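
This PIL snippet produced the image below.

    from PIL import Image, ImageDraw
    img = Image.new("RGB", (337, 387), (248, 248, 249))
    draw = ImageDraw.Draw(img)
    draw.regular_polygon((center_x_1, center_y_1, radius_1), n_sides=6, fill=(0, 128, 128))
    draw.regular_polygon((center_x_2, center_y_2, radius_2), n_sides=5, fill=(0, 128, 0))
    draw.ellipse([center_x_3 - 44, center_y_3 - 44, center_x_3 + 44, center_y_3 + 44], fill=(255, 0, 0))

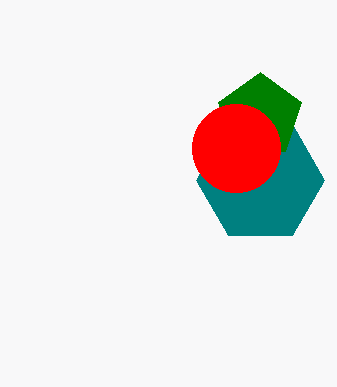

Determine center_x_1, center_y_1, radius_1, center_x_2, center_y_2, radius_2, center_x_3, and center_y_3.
center_x_1 = 260; center_y_1 = 180; radius_1 = 64; center_x_2 = 260; center_y_2 = 116; radius_2 = 44; center_x_3 = 236; center_y_3 = 148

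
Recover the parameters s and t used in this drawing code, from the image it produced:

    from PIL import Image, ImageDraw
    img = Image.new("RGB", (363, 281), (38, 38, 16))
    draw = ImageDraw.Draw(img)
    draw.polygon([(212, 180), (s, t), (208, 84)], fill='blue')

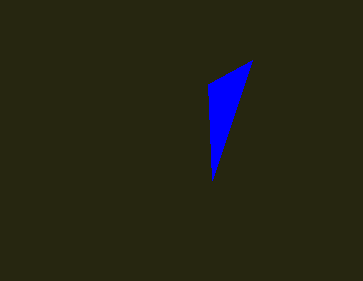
s = 252, t = 60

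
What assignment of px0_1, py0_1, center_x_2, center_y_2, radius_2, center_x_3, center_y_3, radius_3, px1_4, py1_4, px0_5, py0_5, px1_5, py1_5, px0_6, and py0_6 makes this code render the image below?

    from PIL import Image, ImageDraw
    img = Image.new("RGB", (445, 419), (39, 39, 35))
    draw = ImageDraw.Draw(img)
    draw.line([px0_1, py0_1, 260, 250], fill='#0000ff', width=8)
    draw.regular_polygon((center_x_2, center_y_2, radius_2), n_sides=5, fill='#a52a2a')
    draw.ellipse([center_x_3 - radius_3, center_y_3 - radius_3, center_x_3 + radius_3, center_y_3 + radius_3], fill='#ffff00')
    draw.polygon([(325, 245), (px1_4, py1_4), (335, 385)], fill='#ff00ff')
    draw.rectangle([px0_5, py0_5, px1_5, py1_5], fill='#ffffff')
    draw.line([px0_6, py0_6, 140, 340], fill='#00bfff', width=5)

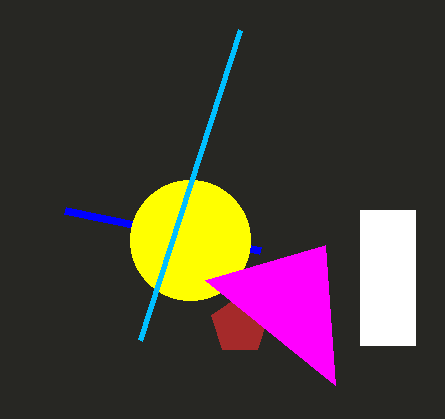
px0_1 = 65, py0_1 = 210, center_x_2 = 240, center_y_2 = 325, radius_2 = 30, center_x_3 = 190, center_y_3 = 240, radius_3 = 60, px1_4 = 205, py1_4 = 280, px0_5 = 360, py0_5 = 210, px1_5 = 415, py1_5 = 345, px0_6 = 240, py0_6 = 30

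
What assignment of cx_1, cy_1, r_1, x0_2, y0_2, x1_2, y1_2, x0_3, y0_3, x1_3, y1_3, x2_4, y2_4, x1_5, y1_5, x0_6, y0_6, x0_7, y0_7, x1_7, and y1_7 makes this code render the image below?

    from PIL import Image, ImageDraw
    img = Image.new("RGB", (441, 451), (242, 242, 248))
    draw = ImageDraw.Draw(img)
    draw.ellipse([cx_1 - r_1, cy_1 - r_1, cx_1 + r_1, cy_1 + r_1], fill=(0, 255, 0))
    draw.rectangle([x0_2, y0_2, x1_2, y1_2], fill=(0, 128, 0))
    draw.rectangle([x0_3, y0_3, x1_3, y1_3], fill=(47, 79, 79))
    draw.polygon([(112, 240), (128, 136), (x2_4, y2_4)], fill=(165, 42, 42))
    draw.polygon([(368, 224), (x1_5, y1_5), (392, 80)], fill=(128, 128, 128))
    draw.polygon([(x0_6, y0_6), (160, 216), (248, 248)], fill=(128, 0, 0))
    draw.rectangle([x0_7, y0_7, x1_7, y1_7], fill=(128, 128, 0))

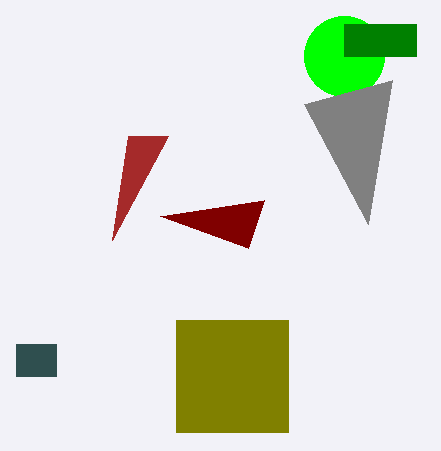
cx_1 = 344, cy_1 = 56, r_1 = 40, x0_2 = 344, y0_2 = 24, x1_2 = 416, y1_2 = 56, x0_3 = 16, y0_3 = 344, x1_3 = 56, y1_3 = 376, x2_4 = 168, y2_4 = 136, x1_5 = 304, y1_5 = 104, x0_6 = 264, y0_6 = 200, x0_7 = 176, y0_7 = 320, x1_7 = 288, y1_7 = 432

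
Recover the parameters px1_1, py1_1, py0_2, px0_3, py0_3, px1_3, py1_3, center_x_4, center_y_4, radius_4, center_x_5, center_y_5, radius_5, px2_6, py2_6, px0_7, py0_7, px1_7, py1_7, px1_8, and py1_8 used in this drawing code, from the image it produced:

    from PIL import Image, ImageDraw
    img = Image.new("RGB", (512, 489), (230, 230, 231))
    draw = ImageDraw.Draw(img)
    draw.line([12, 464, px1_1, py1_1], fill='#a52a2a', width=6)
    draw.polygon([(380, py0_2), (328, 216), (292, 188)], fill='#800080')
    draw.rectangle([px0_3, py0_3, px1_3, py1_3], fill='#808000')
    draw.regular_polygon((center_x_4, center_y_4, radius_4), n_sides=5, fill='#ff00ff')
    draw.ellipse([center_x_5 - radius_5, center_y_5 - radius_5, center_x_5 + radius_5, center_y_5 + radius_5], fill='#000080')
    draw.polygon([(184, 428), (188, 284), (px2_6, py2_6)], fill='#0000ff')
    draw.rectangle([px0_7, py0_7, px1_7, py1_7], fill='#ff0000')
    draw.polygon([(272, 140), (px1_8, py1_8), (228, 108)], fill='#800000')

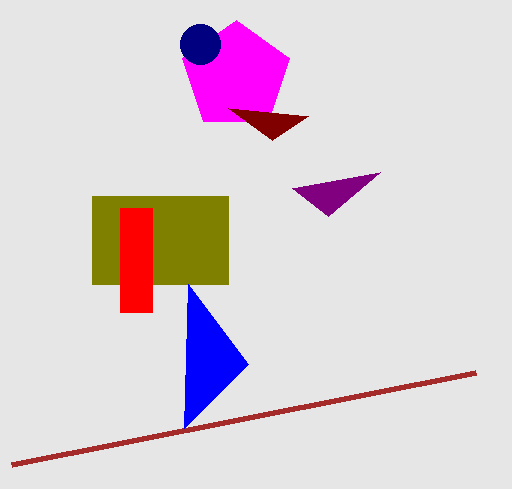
px1_1 = 476, py1_1 = 372, py0_2 = 172, px0_3 = 92, py0_3 = 196, px1_3 = 228, py1_3 = 284, center_x_4 = 236, center_y_4 = 76, radius_4 = 56, center_x_5 = 200, center_y_5 = 44, radius_5 = 20, px2_6 = 248, py2_6 = 364, px0_7 = 120, py0_7 = 208, px1_7 = 152, py1_7 = 312, px1_8 = 308, py1_8 = 116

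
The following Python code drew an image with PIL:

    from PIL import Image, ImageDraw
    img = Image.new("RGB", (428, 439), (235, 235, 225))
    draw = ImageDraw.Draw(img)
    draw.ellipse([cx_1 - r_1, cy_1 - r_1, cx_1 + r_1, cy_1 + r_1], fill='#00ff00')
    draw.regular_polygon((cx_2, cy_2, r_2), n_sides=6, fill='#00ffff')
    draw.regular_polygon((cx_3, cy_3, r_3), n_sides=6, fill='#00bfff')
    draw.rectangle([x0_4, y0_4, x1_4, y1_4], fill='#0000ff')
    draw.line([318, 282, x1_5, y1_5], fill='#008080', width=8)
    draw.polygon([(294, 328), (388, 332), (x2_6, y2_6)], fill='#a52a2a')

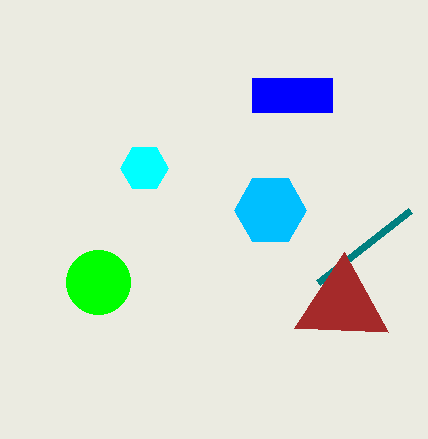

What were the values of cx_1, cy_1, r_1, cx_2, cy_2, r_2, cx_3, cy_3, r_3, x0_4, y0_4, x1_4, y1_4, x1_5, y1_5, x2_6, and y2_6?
cx_1 = 98, cy_1 = 282, r_1 = 32, cx_2 = 144, cy_2 = 168, r_2 = 24, cx_3 = 270, cy_3 = 210, r_3 = 36, x0_4 = 252, y0_4 = 78, x1_4 = 332, y1_4 = 112, x1_5 = 410, y1_5 = 210, x2_6 = 344, y2_6 = 252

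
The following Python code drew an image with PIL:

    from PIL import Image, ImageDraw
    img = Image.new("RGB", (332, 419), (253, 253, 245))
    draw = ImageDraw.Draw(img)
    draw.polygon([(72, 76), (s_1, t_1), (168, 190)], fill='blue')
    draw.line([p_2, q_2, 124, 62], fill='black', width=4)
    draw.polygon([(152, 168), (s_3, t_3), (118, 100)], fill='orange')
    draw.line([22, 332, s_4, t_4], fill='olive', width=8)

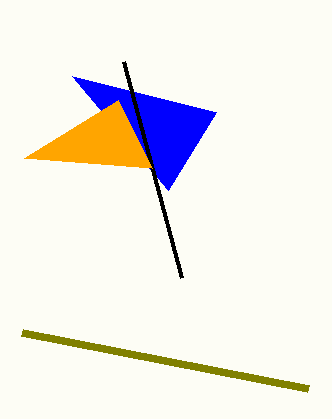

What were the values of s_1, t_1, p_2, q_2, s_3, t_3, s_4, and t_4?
s_1 = 216
t_1 = 112
p_2 = 182
q_2 = 278
s_3 = 24
t_3 = 158
s_4 = 308
t_4 = 388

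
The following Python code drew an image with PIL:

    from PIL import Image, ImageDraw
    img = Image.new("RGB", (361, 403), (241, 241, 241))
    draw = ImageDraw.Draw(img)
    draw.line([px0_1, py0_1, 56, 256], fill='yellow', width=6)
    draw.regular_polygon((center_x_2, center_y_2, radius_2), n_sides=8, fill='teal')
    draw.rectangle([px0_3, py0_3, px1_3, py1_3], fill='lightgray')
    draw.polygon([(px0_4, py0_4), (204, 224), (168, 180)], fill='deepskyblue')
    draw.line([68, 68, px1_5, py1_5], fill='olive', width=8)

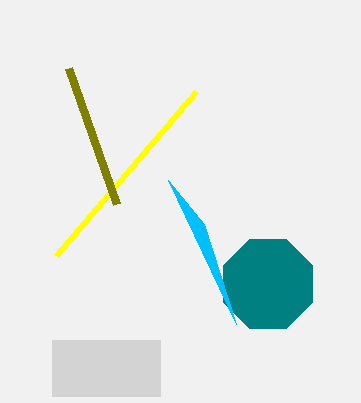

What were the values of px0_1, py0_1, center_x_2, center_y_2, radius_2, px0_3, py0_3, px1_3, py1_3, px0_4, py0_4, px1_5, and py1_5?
px0_1 = 196
py0_1 = 92
center_x_2 = 268
center_y_2 = 284
radius_2 = 48
px0_3 = 52
py0_3 = 340
px1_3 = 160
py1_3 = 396
px0_4 = 236
py0_4 = 324
px1_5 = 116
py1_5 = 204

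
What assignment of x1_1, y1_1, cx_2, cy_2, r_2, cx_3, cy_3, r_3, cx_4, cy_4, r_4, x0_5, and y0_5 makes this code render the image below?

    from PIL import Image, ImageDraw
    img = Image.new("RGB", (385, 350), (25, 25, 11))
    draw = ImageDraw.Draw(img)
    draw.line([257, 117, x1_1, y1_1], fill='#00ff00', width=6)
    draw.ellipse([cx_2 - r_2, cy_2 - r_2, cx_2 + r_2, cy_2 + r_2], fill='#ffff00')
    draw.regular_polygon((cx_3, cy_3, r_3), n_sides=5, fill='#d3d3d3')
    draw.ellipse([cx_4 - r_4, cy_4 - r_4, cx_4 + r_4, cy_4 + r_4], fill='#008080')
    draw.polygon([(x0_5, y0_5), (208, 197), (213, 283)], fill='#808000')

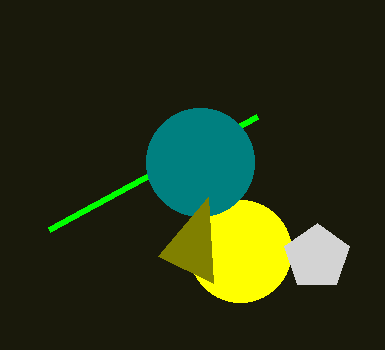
x1_1 = 49; y1_1 = 230; cx_2 = 240; cy_2 = 251; r_2 = 51; cx_3 = 317; cy_3 = 257; r_3 = 34; cx_4 = 200; cy_4 = 162; r_4 = 54; x0_5 = 158; y0_5 = 256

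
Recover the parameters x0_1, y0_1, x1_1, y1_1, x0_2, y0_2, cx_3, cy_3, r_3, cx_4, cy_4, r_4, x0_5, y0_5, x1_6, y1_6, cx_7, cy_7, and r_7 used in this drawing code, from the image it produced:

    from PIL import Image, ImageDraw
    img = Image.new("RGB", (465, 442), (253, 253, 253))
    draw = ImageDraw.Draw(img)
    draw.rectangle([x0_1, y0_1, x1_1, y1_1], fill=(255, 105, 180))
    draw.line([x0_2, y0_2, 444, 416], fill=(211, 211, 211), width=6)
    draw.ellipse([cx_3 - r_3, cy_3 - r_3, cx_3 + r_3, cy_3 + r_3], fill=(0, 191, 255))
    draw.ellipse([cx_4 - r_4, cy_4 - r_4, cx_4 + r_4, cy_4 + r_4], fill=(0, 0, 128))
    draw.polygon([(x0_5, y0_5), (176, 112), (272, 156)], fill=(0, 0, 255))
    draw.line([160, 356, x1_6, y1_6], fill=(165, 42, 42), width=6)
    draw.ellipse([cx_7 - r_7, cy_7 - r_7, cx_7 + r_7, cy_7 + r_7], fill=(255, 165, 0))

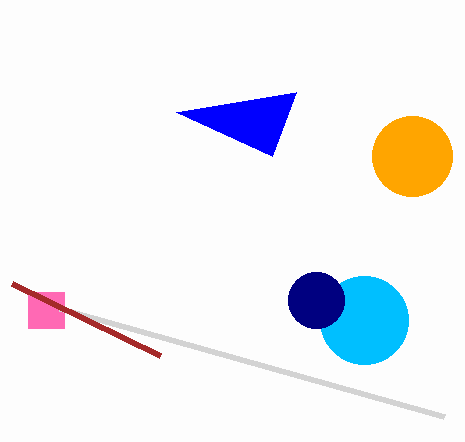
x0_1 = 28
y0_1 = 292
x1_1 = 64
y1_1 = 328
x0_2 = 60
y0_2 = 308
cx_3 = 364
cy_3 = 320
r_3 = 44
cx_4 = 316
cy_4 = 300
r_4 = 28
x0_5 = 296
y0_5 = 92
x1_6 = 12
y1_6 = 284
cx_7 = 412
cy_7 = 156
r_7 = 40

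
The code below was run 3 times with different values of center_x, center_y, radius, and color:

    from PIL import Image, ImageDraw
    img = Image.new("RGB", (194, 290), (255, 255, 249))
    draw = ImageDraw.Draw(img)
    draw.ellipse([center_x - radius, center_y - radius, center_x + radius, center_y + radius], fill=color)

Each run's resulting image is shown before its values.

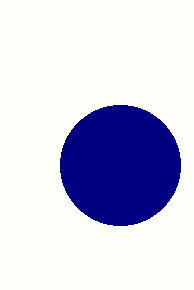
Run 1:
center_x = 120; center_y = 165; radius = 60; color = 'navy'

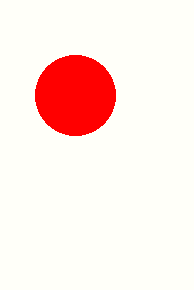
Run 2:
center_x = 75, center_y = 95, radius = 40, color = 'red'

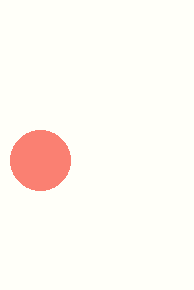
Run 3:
center_x = 40; center_y = 160; radius = 30; color = 'salmon'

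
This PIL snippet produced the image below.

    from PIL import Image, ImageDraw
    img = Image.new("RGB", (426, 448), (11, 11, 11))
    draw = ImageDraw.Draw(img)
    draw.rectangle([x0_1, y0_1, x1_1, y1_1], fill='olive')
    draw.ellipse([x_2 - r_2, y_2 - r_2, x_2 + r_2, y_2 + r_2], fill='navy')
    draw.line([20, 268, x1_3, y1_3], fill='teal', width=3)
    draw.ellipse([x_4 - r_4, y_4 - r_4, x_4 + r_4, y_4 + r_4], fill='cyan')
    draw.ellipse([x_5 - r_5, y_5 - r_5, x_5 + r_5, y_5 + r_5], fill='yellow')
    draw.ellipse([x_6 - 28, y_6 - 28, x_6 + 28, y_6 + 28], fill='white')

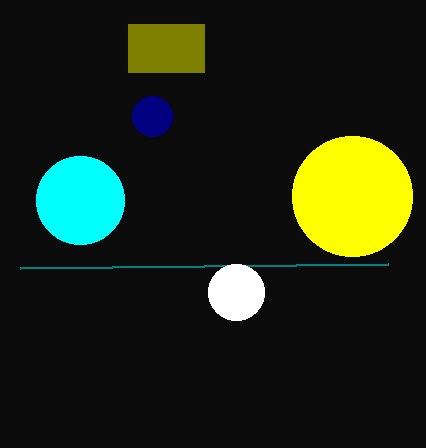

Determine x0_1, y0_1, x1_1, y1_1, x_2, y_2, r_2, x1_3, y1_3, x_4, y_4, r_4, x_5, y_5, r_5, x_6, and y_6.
x0_1 = 128
y0_1 = 24
x1_1 = 204
y1_1 = 72
x_2 = 152
y_2 = 116
r_2 = 20
x1_3 = 388
y1_3 = 264
x_4 = 80
y_4 = 200
r_4 = 44
x_5 = 352
y_5 = 196
r_5 = 60
x_6 = 236
y_6 = 292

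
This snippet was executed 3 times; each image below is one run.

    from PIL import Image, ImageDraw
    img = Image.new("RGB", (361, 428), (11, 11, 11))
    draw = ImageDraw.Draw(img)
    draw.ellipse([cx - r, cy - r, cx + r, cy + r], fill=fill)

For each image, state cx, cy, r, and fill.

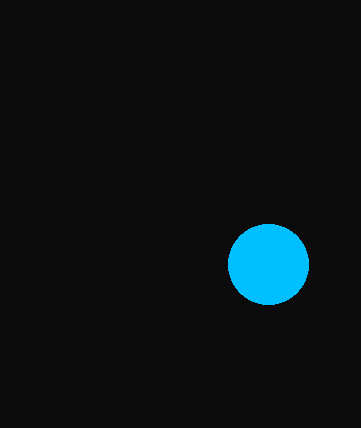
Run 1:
cx = 268; cy = 264; r = 40; fill = 'deepskyblue'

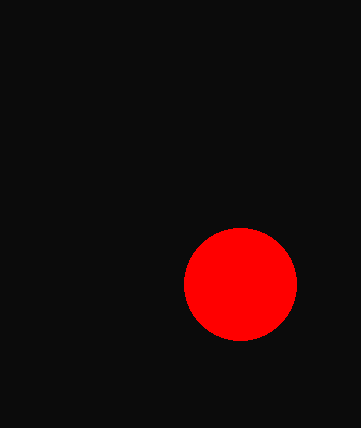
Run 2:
cx = 240
cy = 284
r = 56
fill = 'red'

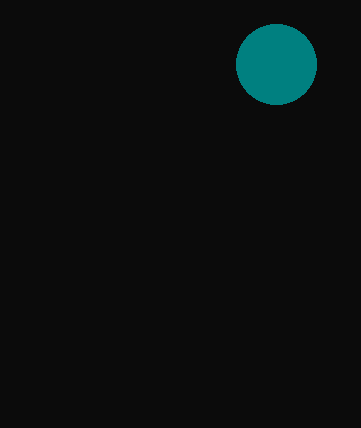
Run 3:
cx = 276, cy = 64, r = 40, fill = 'teal'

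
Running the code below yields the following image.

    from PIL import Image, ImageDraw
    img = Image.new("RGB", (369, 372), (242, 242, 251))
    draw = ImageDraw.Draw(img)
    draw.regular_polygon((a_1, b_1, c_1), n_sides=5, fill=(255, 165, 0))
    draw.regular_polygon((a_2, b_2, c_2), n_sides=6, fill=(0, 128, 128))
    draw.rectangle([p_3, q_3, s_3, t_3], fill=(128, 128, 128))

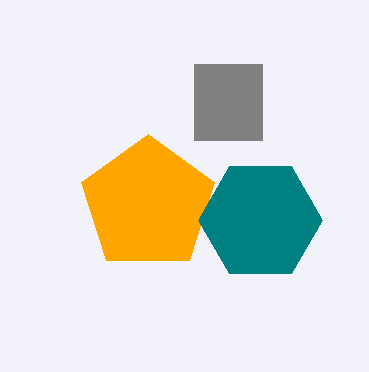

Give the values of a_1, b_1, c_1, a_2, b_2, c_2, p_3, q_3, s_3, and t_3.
a_1 = 148; b_1 = 204; c_1 = 70; a_2 = 260; b_2 = 220; c_2 = 62; p_3 = 194; q_3 = 64; s_3 = 262; t_3 = 140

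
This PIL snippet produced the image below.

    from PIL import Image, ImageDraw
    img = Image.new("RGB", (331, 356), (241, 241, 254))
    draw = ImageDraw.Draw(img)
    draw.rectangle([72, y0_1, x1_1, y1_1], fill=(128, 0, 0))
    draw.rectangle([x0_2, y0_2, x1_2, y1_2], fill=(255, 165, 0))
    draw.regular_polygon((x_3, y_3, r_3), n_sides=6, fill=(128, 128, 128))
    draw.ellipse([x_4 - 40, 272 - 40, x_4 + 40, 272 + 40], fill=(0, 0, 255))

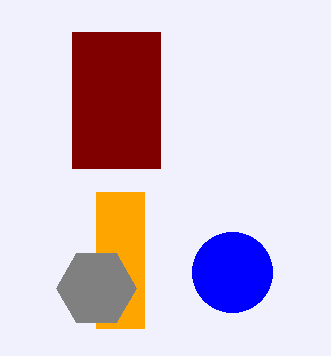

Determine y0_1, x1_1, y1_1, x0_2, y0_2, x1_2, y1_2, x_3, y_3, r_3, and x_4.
y0_1 = 32; x1_1 = 160; y1_1 = 168; x0_2 = 96; y0_2 = 192; x1_2 = 144; y1_2 = 328; x_3 = 96; y_3 = 288; r_3 = 40; x_4 = 232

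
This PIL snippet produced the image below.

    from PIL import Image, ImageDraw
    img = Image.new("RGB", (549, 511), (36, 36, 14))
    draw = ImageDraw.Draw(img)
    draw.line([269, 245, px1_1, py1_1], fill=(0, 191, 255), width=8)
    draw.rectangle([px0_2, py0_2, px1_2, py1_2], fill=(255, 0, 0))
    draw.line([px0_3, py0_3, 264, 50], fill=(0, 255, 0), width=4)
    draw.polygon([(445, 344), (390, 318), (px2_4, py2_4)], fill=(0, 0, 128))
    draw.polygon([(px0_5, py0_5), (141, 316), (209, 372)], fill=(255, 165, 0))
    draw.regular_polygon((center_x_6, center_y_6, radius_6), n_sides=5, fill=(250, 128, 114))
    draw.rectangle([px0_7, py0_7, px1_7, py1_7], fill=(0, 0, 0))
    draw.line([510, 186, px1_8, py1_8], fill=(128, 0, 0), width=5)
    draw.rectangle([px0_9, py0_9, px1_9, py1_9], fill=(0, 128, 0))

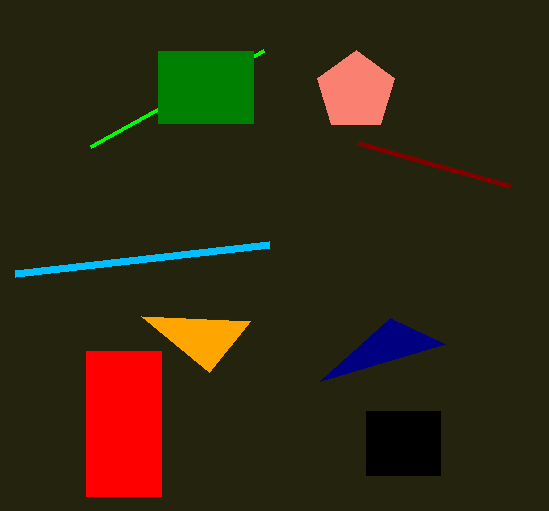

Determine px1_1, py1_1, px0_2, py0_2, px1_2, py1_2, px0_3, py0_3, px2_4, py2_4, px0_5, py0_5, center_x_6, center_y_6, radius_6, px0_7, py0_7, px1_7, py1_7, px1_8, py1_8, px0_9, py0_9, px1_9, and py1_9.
px1_1 = 15
py1_1 = 274
px0_2 = 86
py0_2 = 351
px1_2 = 161
py1_2 = 496
px0_3 = 91
py0_3 = 146
px2_4 = 320
py2_4 = 381
px0_5 = 250
py0_5 = 321
center_x_6 = 356
center_y_6 = 91
radius_6 = 41
px0_7 = 366
py0_7 = 411
px1_7 = 440
py1_7 = 475
px1_8 = 358
py1_8 = 143
px0_9 = 158
py0_9 = 51
px1_9 = 253
py1_9 = 123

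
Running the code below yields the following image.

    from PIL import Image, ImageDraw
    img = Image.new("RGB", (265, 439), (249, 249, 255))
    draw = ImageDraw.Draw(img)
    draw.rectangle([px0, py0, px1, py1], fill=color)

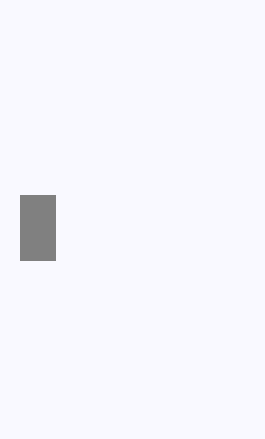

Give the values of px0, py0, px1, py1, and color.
px0 = 20; py0 = 195; px1 = 55; py1 = 260; color = 'gray'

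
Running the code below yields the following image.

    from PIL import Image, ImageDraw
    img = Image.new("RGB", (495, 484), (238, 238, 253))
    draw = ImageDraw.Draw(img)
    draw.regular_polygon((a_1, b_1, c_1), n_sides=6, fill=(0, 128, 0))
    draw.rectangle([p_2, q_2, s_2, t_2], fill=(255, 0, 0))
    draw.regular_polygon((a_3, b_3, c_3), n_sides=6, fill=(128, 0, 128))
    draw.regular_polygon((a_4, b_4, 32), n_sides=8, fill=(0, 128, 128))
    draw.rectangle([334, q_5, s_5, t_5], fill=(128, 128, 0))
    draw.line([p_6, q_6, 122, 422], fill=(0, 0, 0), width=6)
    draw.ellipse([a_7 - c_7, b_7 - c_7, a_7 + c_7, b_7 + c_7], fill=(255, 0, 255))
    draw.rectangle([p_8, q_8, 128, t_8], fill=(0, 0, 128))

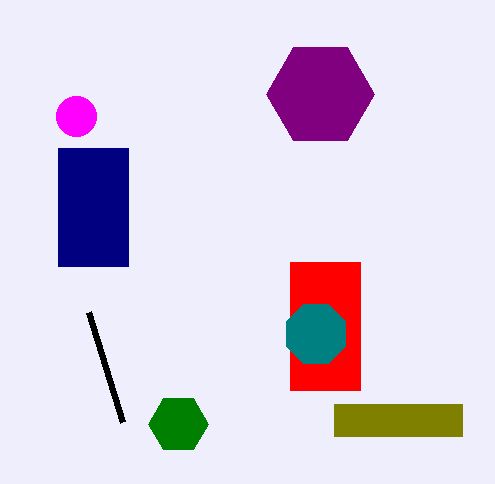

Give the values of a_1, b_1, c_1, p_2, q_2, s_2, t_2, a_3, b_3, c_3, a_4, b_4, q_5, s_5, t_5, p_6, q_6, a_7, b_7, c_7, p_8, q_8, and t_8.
a_1 = 178, b_1 = 424, c_1 = 30, p_2 = 290, q_2 = 262, s_2 = 360, t_2 = 390, a_3 = 320, b_3 = 94, c_3 = 54, a_4 = 316, b_4 = 334, q_5 = 404, s_5 = 462, t_5 = 436, p_6 = 88, q_6 = 312, a_7 = 76, b_7 = 116, c_7 = 20, p_8 = 58, q_8 = 148, t_8 = 266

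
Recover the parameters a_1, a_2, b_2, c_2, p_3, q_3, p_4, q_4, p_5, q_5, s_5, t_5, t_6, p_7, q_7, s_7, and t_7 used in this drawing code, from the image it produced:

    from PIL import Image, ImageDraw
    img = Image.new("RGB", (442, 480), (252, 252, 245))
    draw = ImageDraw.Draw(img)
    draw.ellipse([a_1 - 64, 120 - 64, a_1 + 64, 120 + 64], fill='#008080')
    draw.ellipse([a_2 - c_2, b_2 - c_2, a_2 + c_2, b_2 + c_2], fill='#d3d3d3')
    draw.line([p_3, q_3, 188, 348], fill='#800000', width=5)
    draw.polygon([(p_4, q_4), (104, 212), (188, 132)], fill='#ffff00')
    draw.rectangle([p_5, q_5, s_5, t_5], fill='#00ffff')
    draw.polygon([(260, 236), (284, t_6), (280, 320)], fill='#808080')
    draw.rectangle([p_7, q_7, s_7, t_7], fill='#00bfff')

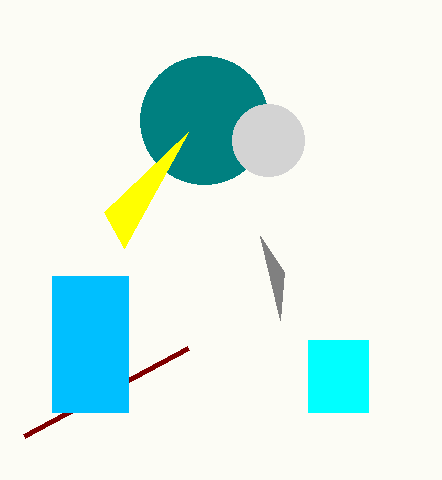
a_1 = 204; a_2 = 268; b_2 = 140; c_2 = 36; p_3 = 24; q_3 = 436; p_4 = 124; q_4 = 248; p_5 = 308; q_5 = 340; s_5 = 368; t_5 = 412; t_6 = 272; p_7 = 52; q_7 = 276; s_7 = 128; t_7 = 412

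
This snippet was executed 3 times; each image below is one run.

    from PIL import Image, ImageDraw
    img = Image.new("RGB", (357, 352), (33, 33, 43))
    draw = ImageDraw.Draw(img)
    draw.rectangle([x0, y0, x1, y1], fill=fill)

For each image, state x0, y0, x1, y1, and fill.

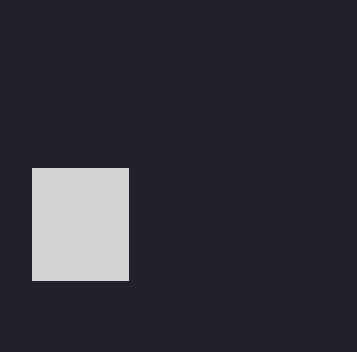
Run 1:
x0 = 32, y0 = 168, x1 = 128, y1 = 280, fill = 'lightgray'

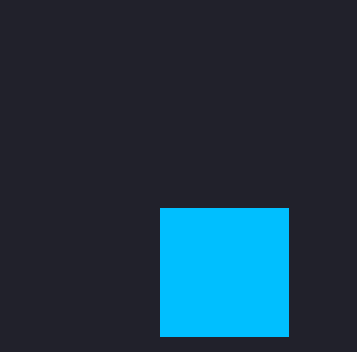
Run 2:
x0 = 160, y0 = 208, x1 = 288, y1 = 336, fill = 'deepskyblue'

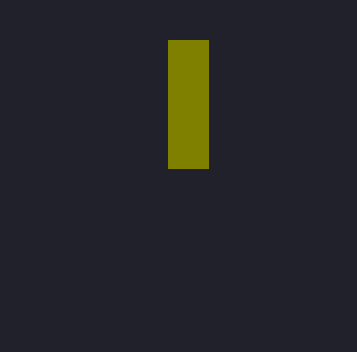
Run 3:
x0 = 168
y0 = 40
x1 = 208
y1 = 168
fill = 'olive'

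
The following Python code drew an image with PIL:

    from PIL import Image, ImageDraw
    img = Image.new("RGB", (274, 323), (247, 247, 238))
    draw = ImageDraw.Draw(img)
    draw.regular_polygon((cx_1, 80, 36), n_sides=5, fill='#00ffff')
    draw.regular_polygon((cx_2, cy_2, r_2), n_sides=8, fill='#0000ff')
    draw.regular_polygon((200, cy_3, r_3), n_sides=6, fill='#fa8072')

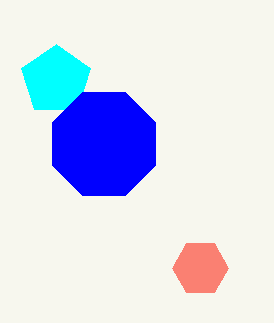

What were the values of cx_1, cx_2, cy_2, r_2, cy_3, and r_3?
cx_1 = 56; cx_2 = 104; cy_2 = 144; r_2 = 56; cy_3 = 268; r_3 = 28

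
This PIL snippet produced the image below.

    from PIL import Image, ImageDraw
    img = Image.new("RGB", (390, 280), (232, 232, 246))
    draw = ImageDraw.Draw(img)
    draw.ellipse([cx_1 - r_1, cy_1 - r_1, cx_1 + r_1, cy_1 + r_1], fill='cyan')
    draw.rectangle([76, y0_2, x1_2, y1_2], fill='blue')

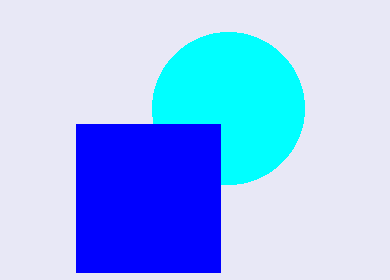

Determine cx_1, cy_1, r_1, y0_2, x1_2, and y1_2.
cx_1 = 228, cy_1 = 108, r_1 = 76, y0_2 = 124, x1_2 = 220, y1_2 = 272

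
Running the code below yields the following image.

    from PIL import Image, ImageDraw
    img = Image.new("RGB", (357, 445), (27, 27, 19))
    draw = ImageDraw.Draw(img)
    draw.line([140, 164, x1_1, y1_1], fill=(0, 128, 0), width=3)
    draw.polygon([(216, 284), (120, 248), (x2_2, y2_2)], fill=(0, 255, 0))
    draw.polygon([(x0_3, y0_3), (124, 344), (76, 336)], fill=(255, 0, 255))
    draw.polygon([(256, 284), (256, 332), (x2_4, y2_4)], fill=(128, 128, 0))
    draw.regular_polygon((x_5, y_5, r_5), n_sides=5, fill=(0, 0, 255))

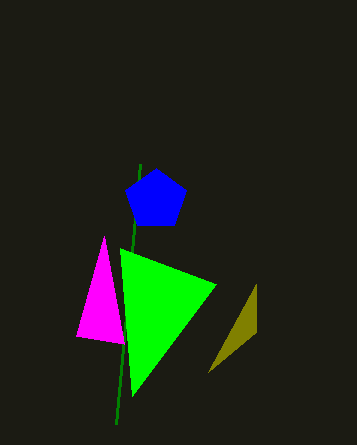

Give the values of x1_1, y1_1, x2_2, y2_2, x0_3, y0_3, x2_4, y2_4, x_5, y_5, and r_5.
x1_1 = 116
y1_1 = 424
x2_2 = 132
y2_2 = 396
x0_3 = 104
y0_3 = 236
x2_4 = 208
y2_4 = 372
x_5 = 156
y_5 = 200
r_5 = 32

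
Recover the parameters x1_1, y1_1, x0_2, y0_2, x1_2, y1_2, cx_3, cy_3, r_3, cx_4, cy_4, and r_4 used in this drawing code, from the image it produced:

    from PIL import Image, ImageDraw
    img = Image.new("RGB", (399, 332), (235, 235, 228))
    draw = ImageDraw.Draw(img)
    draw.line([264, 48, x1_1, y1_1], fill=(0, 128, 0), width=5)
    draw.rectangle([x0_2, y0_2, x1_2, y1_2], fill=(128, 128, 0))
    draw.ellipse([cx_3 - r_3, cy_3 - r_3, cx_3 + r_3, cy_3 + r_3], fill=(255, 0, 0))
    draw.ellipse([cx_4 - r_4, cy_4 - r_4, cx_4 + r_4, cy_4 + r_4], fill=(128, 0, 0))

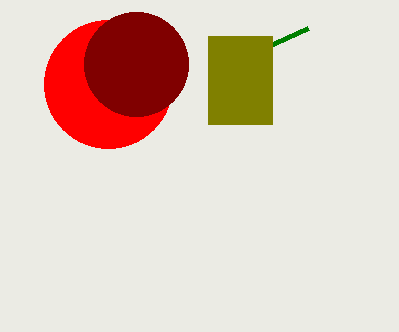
x1_1 = 308, y1_1 = 28, x0_2 = 208, y0_2 = 36, x1_2 = 272, y1_2 = 124, cx_3 = 108, cy_3 = 84, r_3 = 64, cx_4 = 136, cy_4 = 64, r_4 = 52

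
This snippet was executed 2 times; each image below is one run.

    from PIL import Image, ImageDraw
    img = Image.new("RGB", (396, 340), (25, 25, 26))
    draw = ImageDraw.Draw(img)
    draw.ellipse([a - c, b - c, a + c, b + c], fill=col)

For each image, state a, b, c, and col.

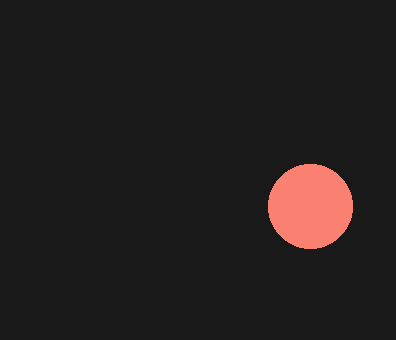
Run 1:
a = 310
b = 206
c = 42
col = 'salmon'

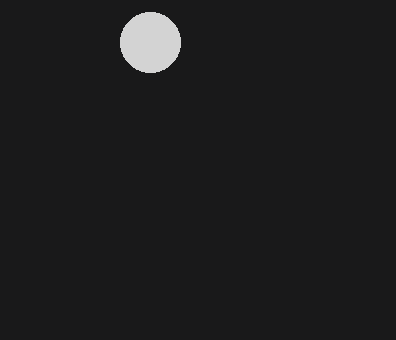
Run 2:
a = 150
b = 42
c = 30
col = 'lightgray'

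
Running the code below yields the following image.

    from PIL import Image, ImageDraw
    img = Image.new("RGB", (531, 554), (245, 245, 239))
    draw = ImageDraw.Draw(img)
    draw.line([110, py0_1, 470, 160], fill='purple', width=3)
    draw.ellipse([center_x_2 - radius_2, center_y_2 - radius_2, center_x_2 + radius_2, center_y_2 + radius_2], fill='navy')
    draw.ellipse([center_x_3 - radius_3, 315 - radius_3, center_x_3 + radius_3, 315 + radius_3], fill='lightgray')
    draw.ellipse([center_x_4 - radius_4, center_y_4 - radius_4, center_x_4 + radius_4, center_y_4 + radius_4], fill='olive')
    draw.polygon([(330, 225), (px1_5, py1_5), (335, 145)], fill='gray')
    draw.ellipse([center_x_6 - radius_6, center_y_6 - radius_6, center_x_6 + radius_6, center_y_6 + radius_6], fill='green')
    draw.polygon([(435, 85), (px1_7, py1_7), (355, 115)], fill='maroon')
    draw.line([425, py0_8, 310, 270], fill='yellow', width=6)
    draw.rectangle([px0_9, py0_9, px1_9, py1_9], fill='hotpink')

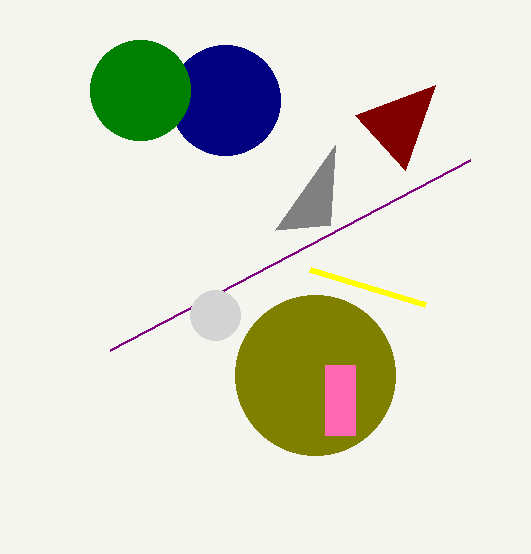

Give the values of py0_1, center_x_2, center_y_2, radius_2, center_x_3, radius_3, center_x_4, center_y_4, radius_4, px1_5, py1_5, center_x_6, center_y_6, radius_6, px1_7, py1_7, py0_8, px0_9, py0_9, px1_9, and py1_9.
py0_1 = 350, center_x_2 = 225, center_y_2 = 100, radius_2 = 55, center_x_3 = 215, radius_3 = 25, center_x_4 = 315, center_y_4 = 375, radius_4 = 80, px1_5 = 275, py1_5 = 230, center_x_6 = 140, center_y_6 = 90, radius_6 = 50, px1_7 = 405, py1_7 = 170, py0_8 = 305, px0_9 = 325, py0_9 = 365, px1_9 = 355, py1_9 = 435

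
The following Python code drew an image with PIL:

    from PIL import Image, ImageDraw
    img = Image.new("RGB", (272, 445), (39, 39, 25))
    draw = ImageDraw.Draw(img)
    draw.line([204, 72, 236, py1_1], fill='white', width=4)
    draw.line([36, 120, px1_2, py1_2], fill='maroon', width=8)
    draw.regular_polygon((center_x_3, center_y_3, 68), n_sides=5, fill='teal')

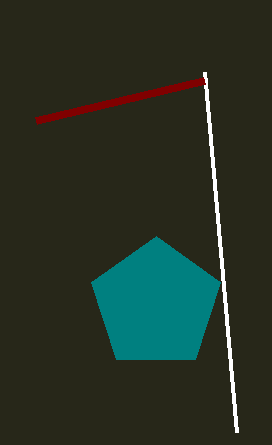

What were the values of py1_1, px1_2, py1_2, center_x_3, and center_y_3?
py1_1 = 432
px1_2 = 204
py1_2 = 80
center_x_3 = 156
center_y_3 = 304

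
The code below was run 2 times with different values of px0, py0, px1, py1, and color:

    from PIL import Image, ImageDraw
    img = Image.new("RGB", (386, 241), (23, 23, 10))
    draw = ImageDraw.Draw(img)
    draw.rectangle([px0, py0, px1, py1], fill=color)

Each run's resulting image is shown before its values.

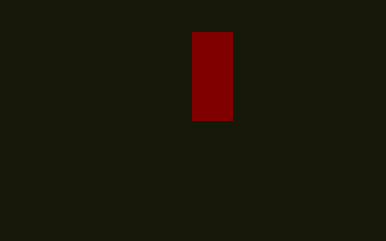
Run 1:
px0 = 192; py0 = 32; px1 = 232; py1 = 120; color = 'maroon'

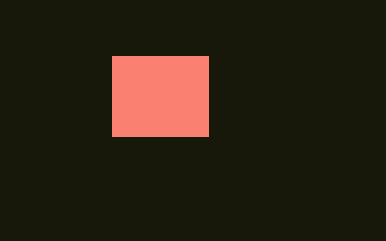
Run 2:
px0 = 112, py0 = 56, px1 = 208, py1 = 136, color = 'salmon'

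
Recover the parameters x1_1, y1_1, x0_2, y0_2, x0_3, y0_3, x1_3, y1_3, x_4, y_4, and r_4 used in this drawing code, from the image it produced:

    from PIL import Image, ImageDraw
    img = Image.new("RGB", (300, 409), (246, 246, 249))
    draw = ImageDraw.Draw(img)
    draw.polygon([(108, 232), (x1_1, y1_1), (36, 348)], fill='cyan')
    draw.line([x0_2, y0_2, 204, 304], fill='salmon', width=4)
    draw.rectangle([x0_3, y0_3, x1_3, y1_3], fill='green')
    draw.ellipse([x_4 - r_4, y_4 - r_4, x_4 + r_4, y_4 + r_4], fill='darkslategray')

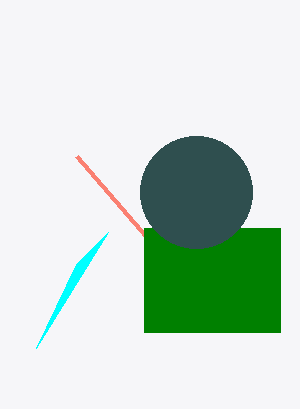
x1_1 = 76; y1_1 = 264; x0_2 = 76; y0_2 = 156; x0_3 = 144; y0_3 = 228; x1_3 = 280; y1_3 = 332; x_4 = 196; y_4 = 192; r_4 = 56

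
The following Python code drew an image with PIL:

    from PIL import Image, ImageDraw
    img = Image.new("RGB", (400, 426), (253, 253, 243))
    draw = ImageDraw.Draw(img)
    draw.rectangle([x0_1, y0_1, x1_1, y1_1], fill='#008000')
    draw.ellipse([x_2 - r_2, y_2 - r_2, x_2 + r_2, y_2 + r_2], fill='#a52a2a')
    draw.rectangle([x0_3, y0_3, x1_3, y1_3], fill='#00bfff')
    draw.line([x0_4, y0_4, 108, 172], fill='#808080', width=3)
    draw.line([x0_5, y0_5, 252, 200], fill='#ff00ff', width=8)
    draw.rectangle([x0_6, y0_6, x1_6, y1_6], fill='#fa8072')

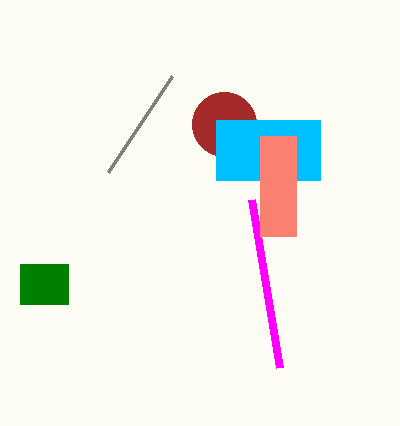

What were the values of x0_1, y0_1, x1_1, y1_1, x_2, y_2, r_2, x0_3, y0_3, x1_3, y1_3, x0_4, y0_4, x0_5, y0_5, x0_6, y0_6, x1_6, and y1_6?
x0_1 = 20
y0_1 = 264
x1_1 = 68
y1_1 = 304
x_2 = 224
y_2 = 124
r_2 = 32
x0_3 = 216
y0_3 = 120
x1_3 = 320
y1_3 = 180
x0_4 = 172
y0_4 = 76
x0_5 = 280
y0_5 = 368
x0_6 = 260
y0_6 = 136
x1_6 = 296
y1_6 = 236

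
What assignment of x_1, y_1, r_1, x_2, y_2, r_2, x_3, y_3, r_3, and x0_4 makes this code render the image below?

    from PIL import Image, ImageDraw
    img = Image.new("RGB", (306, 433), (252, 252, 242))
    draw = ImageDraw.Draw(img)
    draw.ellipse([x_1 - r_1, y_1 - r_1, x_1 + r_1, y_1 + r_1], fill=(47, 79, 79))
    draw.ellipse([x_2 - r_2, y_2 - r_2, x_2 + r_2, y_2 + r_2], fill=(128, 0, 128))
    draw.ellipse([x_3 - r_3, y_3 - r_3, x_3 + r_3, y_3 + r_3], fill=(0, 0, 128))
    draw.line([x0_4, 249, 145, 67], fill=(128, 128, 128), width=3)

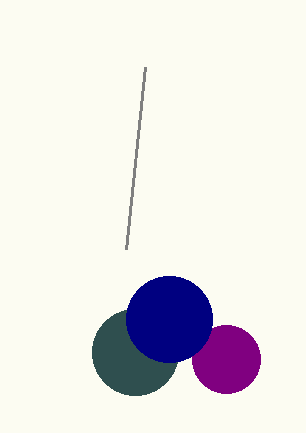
x_1 = 135, y_1 = 352, r_1 = 43, x_2 = 226, y_2 = 359, r_2 = 34, x_3 = 169, y_3 = 319, r_3 = 43, x0_4 = 126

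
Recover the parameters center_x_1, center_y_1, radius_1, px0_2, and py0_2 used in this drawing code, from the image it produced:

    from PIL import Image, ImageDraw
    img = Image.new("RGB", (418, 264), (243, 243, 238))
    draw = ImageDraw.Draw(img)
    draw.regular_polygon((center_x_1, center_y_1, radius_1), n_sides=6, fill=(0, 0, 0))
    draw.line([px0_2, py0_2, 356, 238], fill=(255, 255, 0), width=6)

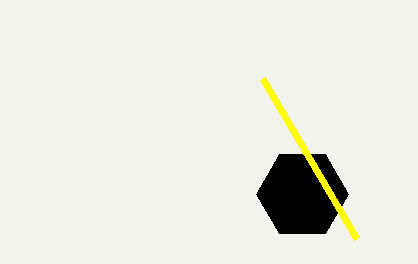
center_x_1 = 302; center_y_1 = 194; radius_1 = 46; px0_2 = 262; py0_2 = 78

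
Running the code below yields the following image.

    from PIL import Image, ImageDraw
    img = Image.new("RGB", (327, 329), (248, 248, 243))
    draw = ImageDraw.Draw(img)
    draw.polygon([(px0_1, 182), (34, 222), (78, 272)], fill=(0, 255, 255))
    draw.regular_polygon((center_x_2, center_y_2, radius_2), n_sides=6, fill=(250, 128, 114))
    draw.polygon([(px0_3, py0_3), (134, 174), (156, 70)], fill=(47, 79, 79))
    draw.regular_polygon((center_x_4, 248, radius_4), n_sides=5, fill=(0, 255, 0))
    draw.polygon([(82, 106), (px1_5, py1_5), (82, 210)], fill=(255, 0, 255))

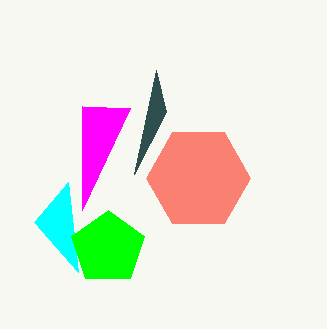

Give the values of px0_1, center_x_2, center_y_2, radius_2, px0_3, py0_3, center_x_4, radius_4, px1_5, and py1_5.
px0_1 = 68
center_x_2 = 198
center_y_2 = 178
radius_2 = 52
px0_3 = 166
py0_3 = 112
center_x_4 = 108
radius_4 = 38
px1_5 = 130
py1_5 = 108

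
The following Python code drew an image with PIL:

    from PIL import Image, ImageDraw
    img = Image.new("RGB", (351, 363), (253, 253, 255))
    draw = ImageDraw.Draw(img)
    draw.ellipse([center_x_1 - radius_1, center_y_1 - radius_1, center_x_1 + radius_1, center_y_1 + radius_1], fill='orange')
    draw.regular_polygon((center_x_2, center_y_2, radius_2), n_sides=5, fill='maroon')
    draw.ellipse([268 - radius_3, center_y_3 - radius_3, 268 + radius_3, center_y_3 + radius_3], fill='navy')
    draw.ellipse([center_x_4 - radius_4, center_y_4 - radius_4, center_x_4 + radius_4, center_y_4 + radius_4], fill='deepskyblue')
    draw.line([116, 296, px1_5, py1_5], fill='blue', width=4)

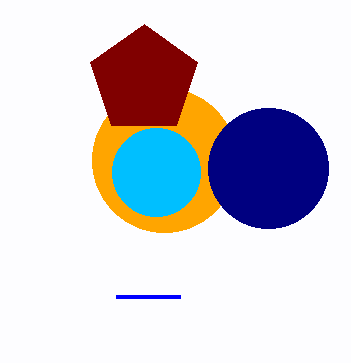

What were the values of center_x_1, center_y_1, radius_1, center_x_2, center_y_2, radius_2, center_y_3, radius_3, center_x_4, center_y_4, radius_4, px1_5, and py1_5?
center_x_1 = 164, center_y_1 = 160, radius_1 = 72, center_x_2 = 144, center_y_2 = 80, radius_2 = 56, center_y_3 = 168, radius_3 = 60, center_x_4 = 156, center_y_4 = 172, radius_4 = 44, px1_5 = 180, py1_5 = 296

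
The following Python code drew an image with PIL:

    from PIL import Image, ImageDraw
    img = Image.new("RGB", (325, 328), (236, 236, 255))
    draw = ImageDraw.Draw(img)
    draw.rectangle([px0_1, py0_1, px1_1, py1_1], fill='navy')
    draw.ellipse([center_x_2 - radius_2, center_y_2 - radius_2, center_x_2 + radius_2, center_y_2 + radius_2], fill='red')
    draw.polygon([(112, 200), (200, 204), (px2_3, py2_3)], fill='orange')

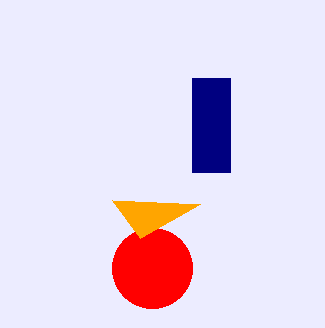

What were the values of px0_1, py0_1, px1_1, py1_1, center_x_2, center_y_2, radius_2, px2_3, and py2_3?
px0_1 = 192, py0_1 = 78, px1_1 = 230, py1_1 = 172, center_x_2 = 152, center_y_2 = 268, radius_2 = 40, px2_3 = 140, py2_3 = 238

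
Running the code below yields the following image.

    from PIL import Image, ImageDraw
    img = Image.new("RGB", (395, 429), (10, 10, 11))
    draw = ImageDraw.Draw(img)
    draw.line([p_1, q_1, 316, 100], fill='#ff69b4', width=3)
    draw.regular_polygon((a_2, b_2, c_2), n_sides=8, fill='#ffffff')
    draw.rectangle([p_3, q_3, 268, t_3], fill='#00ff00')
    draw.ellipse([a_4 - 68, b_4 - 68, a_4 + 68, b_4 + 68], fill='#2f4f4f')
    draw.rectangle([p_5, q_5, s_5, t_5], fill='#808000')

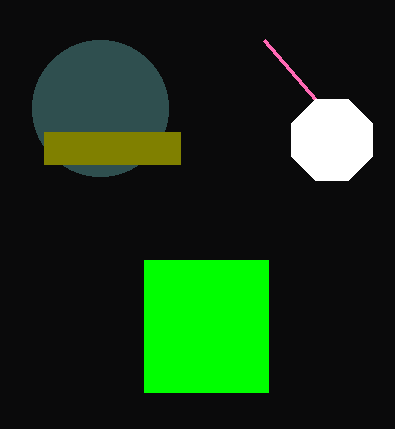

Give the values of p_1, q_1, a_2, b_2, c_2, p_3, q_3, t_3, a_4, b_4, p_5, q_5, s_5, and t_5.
p_1 = 264, q_1 = 40, a_2 = 332, b_2 = 140, c_2 = 44, p_3 = 144, q_3 = 260, t_3 = 392, a_4 = 100, b_4 = 108, p_5 = 44, q_5 = 132, s_5 = 180, t_5 = 164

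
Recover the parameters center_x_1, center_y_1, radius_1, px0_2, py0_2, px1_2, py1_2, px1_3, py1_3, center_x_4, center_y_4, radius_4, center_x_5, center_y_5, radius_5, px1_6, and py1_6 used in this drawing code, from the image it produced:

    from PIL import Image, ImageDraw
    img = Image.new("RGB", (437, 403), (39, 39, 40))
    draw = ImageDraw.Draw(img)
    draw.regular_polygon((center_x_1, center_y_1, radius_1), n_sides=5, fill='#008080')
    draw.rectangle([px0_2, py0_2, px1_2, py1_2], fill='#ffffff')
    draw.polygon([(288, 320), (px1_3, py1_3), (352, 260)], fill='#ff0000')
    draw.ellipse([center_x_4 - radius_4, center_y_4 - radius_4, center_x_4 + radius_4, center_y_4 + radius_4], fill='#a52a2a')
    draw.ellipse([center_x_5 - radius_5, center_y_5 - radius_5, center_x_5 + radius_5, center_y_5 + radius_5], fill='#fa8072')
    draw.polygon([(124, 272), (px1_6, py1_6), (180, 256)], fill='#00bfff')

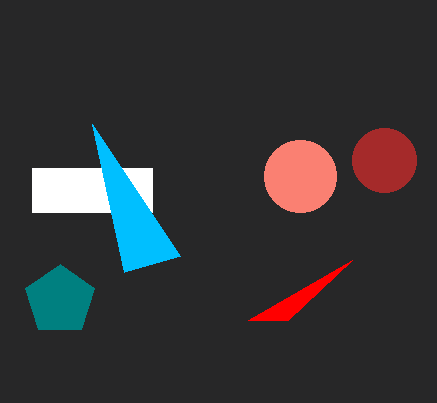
center_x_1 = 60, center_y_1 = 300, radius_1 = 36, px0_2 = 32, py0_2 = 168, px1_2 = 152, py1_2 = 212, px1_3 = 248, py1_3 = 320, center_x_4 = 384, center_y_4 = 160, radius_4 = 32, center_x_5 = 300, center_y_5 = 176, radius_5 = 36, px1_6 = 92, py1_6 = 124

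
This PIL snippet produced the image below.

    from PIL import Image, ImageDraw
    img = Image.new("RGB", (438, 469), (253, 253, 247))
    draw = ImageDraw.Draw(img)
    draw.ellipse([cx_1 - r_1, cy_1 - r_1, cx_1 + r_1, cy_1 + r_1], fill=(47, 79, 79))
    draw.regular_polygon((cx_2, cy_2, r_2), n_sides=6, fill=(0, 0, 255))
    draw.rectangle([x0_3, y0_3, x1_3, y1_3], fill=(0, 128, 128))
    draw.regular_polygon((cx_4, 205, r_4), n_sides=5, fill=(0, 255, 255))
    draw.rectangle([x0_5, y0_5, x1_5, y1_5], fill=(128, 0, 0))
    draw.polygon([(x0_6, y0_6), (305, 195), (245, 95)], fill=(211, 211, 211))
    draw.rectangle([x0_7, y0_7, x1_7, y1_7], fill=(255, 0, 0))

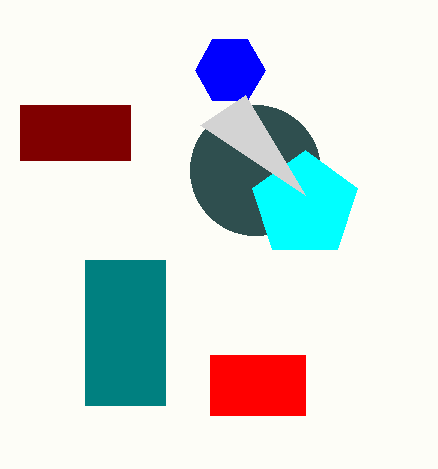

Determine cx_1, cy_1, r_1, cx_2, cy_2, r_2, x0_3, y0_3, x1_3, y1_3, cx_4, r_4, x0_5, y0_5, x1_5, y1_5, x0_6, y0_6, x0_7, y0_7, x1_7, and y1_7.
cx_1 = 255; cy_1 = 170; r_1 = 65; cx_2 = 230; cy_2 = 70; r_2 = 35; x0_3 = 85; y0_3 = 260; x1_3 = 165; y1_3 = 405; cx_4 = 305; r_4 = 55; x0_5 = 20; y0_5 = 105; x1_5 = 130; y1_5 = 160; x0_6 = 200; y0_6 = 125; x0_7 = 210; y0_7 = 355; x1_7 = 305; y1_7 = 415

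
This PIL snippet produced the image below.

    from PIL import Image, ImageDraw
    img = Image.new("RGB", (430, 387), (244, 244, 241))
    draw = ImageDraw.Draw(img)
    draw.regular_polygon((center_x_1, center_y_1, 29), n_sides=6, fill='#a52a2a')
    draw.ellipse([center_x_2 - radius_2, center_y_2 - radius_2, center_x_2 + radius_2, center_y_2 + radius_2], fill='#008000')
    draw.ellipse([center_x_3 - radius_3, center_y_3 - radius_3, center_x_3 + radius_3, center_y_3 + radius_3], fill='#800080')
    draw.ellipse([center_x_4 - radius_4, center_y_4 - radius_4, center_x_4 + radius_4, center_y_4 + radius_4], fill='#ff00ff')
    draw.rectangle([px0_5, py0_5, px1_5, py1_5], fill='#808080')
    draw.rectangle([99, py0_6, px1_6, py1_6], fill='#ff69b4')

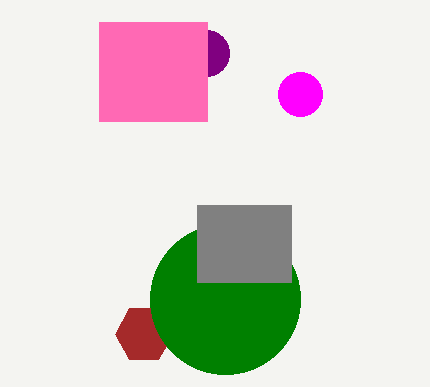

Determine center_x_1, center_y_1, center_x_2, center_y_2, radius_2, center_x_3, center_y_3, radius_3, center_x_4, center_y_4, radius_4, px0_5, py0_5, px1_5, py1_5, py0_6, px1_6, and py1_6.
center_x_1 = 144; center_y_1 = 334; center_x_2 = 225; center_y_2 = 299; radius_2 = 75; center_x_3 = 206; center_y_3 = 53; radius_3 = 23; center_x_4 = 300; center_y_4 = 94; radius_4 = 22; px0_5 = 197; py0_5 = 205; px1_5 = 291; py1_5 = 282; py0_6 = 22; px1_6 = 207; py1_6 = 121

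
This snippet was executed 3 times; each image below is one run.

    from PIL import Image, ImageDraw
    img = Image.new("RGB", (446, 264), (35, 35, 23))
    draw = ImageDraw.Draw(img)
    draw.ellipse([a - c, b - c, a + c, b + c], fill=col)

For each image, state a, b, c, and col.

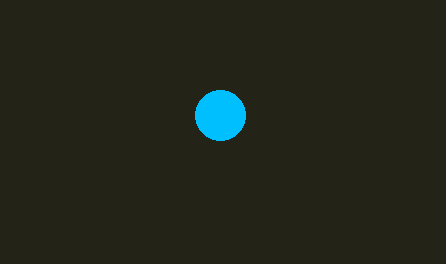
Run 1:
a = 220; b = 115; c = 25; col = 'deepskyblue'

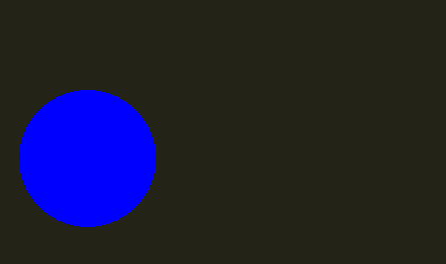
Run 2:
a = 87, b = 158, c = 68, col = 'blue'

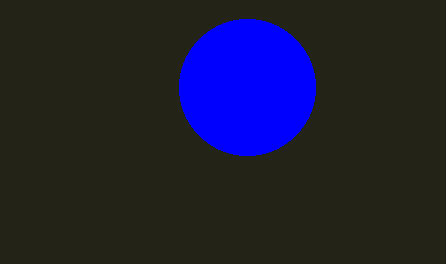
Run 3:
a = 247; b = 87; c = 68; col = 'blue'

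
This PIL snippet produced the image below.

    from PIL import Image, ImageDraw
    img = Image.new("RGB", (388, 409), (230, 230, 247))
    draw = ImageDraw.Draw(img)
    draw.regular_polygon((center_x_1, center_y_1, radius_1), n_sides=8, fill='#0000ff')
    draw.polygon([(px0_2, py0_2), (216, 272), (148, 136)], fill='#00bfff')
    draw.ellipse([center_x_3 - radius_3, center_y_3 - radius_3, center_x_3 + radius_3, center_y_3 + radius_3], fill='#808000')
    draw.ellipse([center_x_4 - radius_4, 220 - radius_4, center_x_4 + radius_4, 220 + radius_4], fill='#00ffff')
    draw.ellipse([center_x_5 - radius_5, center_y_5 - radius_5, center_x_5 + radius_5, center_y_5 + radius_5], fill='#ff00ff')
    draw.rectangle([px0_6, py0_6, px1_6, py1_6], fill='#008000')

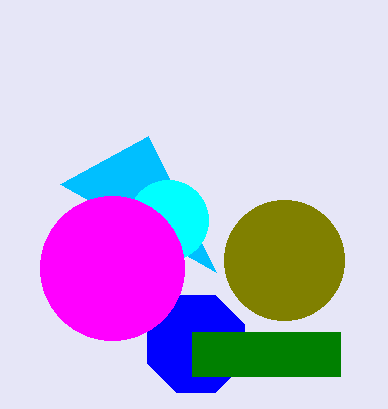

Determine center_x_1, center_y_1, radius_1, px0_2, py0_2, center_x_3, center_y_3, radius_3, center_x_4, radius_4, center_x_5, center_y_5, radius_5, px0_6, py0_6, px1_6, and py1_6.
center_x_1 = 196
center_y_1 = 344
radius_1 = 52
px0_2 = 60
py0_2 = 184
center_x_3 = 284
center_y_3 = 260
radius_3 = 60
center_x_4 = 168
radius_4 = 40
center_x_5 = 112
center_y_5 = 268
radius_5 = 72
px0_6 = 192
py0_6 = 332
px1_6 = 340
py1_6 = 376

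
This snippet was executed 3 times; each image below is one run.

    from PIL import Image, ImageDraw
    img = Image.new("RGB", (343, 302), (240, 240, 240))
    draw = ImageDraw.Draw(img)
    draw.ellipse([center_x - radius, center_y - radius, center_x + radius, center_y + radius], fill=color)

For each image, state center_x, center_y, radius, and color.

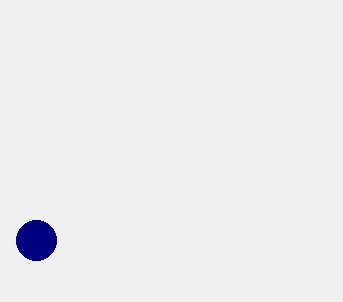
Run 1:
center_x = 36, center_y = 240, radius = 20, color = 'navy'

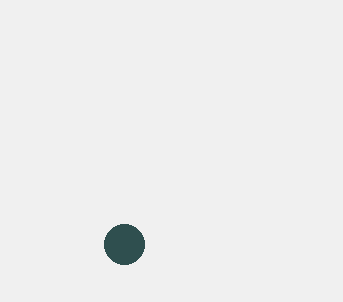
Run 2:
center_x = 124; center_y = 244; radius = 20; color = 'darkslategray'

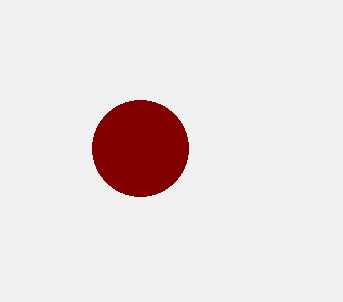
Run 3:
center_x = 140
center_y = 148
radius = 48
color = 'maroon'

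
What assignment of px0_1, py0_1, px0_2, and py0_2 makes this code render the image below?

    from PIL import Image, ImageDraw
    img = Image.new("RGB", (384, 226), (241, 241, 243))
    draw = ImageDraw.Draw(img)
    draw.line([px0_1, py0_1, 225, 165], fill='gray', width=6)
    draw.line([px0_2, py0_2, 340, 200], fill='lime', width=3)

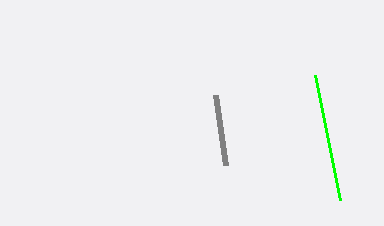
px0_1 = 215, py0_1 = 95, px0_2 = 315, py0_2 = 75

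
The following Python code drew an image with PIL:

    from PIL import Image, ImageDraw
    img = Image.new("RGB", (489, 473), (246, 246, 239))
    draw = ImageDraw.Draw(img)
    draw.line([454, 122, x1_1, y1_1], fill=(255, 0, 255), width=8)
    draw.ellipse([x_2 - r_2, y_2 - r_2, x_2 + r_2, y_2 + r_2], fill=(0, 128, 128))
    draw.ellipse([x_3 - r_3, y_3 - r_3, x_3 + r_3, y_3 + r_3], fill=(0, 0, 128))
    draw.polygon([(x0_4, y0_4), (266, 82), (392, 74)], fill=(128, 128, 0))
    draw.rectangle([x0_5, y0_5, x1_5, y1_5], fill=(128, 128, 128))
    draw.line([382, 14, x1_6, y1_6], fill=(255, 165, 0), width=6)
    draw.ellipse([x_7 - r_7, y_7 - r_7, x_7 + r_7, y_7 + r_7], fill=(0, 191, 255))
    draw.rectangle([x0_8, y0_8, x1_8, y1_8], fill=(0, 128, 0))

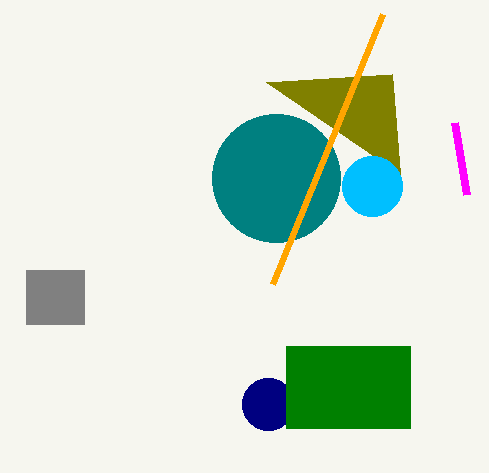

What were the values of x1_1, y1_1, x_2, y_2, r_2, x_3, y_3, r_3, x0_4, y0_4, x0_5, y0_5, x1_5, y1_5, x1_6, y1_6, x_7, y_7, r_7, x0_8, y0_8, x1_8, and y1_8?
x1_1 = 466, y1_1 = 194, x_2 = 276, y_2 = 178, r_2 = 64, x_3 = 268, y_3 = 404, r_3 = 26, x0_4 = 400, y0_4 = 174, x0_5 = 26, y0_5 = 270, x1_5 = 84, y1_5 = 324, x1_6 = 272, y1_6 = 284, x_7 = 372, y_7 = 186, r_7 = 30, x0_8 = 286, y0_8 = 346, x1_8 = 410, y1_8 = 428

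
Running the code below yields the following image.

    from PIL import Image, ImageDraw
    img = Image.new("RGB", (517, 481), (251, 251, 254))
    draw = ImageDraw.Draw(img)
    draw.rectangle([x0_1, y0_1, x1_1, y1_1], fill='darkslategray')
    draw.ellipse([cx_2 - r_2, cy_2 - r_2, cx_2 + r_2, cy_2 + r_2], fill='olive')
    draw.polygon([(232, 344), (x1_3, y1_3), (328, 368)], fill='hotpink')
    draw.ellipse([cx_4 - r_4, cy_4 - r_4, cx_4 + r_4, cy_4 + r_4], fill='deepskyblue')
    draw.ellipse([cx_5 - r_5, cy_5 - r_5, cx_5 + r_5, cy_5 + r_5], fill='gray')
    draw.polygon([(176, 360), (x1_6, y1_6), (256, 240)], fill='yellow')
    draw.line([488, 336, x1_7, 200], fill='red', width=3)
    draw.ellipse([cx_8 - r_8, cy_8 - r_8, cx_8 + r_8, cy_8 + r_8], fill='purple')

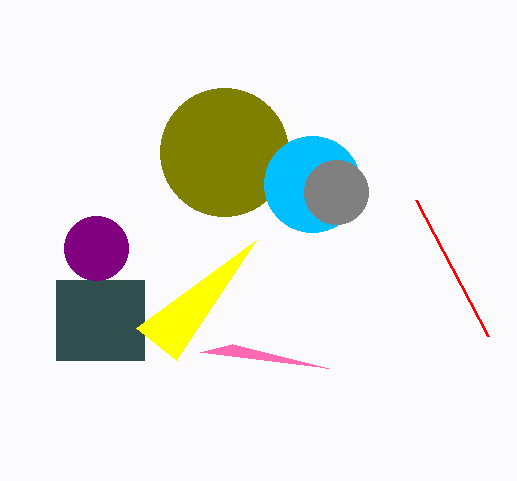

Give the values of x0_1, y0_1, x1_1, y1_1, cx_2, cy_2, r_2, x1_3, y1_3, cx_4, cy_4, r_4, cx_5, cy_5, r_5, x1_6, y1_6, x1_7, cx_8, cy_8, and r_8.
x0_1 = 56
y0_1 = 280
x1_1 = 144
y1_1 = 360
cx_2 = 224
cy_2 = 152
r_2 = 64
x1_3 = 200
y1_3 = 352
cx_4 = 312
cy_4 = 184
r_4 = 48
cx_5 = 336
cy_5 = 192
r_5 = 32
x1_6 = 136
y1_6 = 328
x1_7 = 416
cx_8 = 96
cy_8 = 248
r_8 = 32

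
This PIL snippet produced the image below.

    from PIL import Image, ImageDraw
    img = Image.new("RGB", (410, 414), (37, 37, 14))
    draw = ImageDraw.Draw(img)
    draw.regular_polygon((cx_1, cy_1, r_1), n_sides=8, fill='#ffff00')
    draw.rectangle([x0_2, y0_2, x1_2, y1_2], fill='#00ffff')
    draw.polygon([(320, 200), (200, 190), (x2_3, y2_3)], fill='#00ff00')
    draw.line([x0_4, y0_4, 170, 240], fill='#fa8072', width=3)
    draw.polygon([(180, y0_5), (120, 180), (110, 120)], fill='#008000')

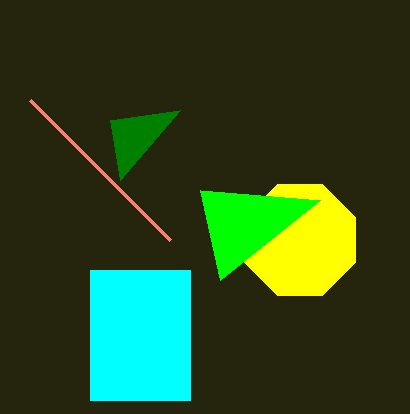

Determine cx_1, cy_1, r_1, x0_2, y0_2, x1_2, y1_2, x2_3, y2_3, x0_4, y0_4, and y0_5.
cx_1 = 300; cy_1 = 240; r_1 = 60; x0_2 = 90; y0_2 = 270; x1_2 = 190; y1_2 = 400; x2_3 = 220; y2_3 = 280; x0_4 = 30; y0_4 = 100; y0_5 = 110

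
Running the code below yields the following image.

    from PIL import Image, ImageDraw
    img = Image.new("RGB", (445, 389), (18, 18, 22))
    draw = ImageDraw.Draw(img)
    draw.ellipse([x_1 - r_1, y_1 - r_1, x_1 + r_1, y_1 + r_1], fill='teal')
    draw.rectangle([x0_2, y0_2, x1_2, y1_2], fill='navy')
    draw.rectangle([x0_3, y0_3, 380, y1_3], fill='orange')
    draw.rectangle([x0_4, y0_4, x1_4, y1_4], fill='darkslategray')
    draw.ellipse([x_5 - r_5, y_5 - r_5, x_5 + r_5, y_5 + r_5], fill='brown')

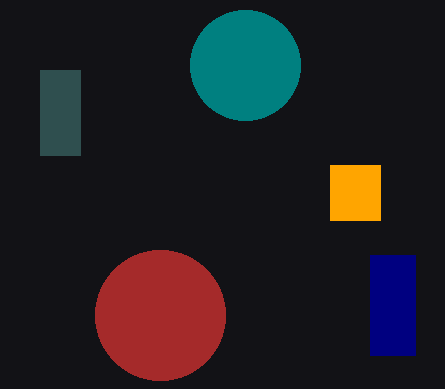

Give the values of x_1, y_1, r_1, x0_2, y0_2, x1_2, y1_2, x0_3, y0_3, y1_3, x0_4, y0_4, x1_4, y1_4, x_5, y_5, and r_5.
x_1 = 245, y_1 = 65, r_1 = 55, x0_2 = 370, y0_2 = 255, x1_2 = 415, y1_2 = 355, x0_3 = 330, y0_3 = 165, y1_3 = 220, x0_4 = 40, y0_4 = 70, x1_4 = 80, y1_4 = 155, x_5 = 160, y_5 = 315, r_5 = 65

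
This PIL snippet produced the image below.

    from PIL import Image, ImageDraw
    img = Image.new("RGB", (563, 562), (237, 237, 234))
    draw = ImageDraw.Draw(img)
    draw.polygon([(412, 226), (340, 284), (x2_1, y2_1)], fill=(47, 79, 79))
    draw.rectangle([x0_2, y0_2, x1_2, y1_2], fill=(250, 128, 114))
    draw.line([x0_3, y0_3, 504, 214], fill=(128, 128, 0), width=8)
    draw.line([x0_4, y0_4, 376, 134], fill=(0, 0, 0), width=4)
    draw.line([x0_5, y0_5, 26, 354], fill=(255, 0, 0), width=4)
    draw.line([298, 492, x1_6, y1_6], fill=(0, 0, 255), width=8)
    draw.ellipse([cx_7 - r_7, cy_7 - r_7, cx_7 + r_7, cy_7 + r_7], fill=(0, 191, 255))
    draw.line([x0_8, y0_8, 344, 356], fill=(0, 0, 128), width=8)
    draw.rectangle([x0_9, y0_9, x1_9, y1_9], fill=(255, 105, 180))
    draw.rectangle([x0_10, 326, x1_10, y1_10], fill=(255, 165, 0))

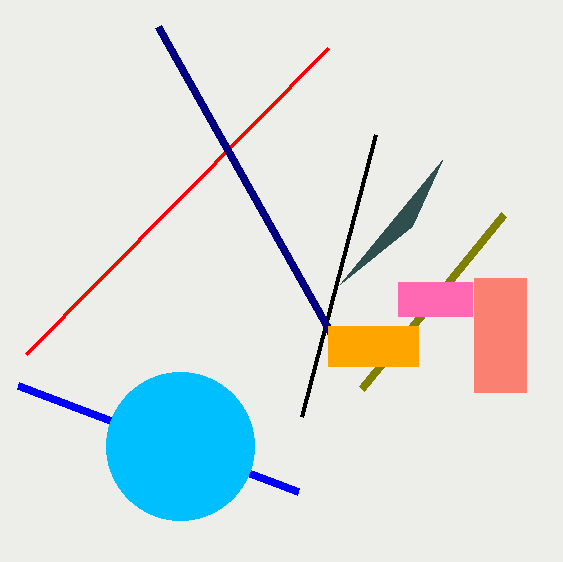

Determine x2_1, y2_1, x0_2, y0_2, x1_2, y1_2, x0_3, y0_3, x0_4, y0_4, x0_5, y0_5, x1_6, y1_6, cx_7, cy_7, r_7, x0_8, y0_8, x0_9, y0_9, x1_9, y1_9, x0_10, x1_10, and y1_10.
x2_1 = 442, y2_1 = 160, x0_2 = 474, y0_2 = 278, x1_2 = 526, y1_2 = 392, x0_3 = 362, y0_3 = 388, x0_4 = 302, y0_4 = 416, x0_5 = 328, y0_5 = 48, x1_6 = 18, y1_6 = 386, cx_7 = 180, cy_7 = 446, r_7 = 74, x0_8 = 158, y0_8 = 26, x0_9 = 398, y0_9 = 282, x1_9 = 472, y1_9 = 316, x0_10 = 328, x1_10 = 418, y1_10 = 366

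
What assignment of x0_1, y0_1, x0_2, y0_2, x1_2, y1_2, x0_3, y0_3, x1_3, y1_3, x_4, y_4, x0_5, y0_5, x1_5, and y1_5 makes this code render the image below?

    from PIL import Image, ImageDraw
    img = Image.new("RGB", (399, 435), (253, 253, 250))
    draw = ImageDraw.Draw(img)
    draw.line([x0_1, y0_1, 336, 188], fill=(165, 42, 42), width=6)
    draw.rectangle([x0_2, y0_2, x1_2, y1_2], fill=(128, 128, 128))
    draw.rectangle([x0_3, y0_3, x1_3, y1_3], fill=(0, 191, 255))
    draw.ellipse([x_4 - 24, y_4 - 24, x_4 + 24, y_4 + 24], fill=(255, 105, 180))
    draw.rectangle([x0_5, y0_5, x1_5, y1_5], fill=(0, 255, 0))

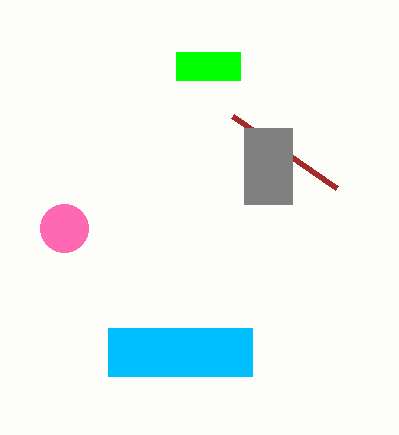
x0_1 = 232; y0_1 = 116; x0_2 = 244; y0_2 = 128; x1_2 = 292; y1_2 = 204; x0_3 = 108; y0_3 = 328; x1_3 = 252; y1_3 = 376; x_4 = 64; y_4 = 228; x0_5 = 176; y0_5 = 52; x1_5 = 240; y1_5 = 80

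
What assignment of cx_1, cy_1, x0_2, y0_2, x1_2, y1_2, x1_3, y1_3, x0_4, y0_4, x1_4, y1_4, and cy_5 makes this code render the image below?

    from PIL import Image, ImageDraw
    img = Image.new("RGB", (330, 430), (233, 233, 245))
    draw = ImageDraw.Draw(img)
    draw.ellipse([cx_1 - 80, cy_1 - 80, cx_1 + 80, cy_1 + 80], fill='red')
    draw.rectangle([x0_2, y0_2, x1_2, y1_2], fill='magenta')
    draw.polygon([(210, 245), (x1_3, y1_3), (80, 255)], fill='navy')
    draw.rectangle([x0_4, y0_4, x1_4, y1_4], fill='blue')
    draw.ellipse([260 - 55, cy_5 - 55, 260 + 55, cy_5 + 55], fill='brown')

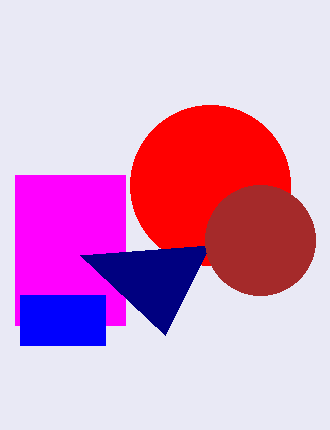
cx_1 = 210, cy_1 = 185, x0_2 = 15, y0_2 = 175, x1_2 = 125, y1_2 = 325, x1_3 = 165, y1_3 = 335, x0_4 = 20, y0_4 = 295, x1_4 = 105, y1_4 = 345, cy_5 = 240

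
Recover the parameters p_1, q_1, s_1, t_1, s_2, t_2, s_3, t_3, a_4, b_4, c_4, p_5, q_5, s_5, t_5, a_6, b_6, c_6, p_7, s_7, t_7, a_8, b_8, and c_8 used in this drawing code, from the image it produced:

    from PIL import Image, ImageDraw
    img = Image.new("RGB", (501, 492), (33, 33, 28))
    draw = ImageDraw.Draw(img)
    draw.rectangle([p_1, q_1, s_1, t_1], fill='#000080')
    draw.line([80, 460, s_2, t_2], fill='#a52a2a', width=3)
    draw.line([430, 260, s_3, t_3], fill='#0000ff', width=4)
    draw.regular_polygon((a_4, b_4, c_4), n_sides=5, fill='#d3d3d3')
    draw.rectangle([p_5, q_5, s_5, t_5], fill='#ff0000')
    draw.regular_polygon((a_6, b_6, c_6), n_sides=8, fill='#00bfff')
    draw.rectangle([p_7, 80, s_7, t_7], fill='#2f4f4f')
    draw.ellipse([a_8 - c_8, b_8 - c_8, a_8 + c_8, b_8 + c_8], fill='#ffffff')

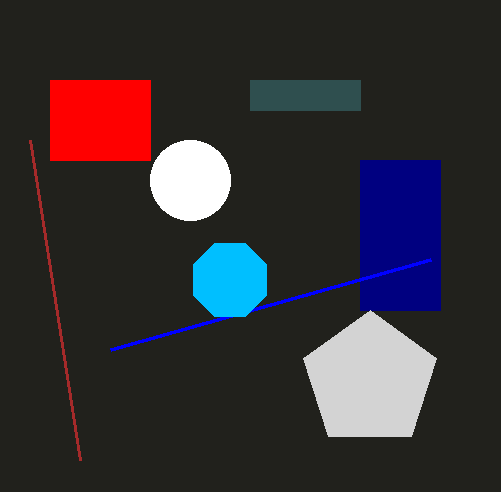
p_1 = 360, q_1 = 160, s_1 = 440, t_1 = 310, s_2 = 30, t_2 = 140, s_3 = 110, t_3 = 350, a_4 = 370, b_4 = 380, c_4 = 70, p_5 = 50, q_5 = 80, s_5 = 150, t_5 = 160, a_6 = 230, b_6 = 280, c_6 = 40, p_7 = 250, s_7 = 360, t_7 = 110, a_8 = 190, b_8 = 180, c_8 = 40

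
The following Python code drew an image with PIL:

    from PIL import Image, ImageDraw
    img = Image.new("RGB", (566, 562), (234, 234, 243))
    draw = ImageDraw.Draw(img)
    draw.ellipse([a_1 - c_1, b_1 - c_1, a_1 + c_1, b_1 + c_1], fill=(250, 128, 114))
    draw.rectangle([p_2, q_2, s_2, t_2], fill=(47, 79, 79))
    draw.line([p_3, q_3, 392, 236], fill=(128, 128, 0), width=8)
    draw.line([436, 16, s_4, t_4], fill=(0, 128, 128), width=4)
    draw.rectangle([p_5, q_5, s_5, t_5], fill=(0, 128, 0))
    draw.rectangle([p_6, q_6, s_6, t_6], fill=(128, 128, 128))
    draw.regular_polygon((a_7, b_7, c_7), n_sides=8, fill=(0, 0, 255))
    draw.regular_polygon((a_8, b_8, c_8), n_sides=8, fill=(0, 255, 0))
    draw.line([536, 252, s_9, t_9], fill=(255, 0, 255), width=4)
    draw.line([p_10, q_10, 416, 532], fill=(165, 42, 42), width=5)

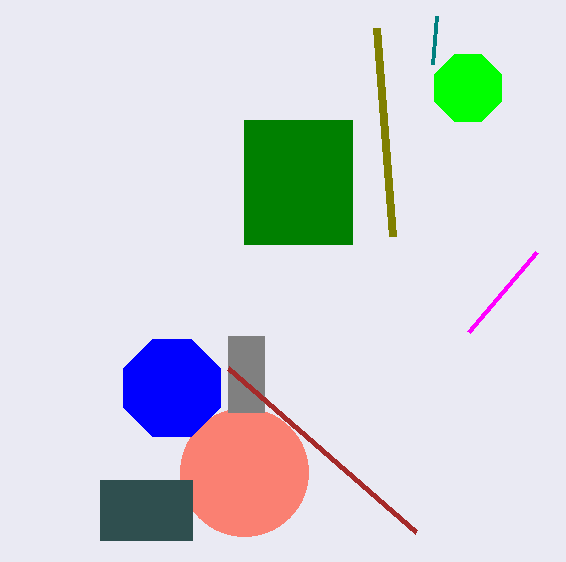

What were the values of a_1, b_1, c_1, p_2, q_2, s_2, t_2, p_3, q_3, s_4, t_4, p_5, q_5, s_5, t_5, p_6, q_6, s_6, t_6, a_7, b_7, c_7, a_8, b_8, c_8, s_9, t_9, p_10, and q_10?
a_1 = 244
b_1 = 472
c_1 = 64
p_2 = 100
q_2 = 480
s_2 = 192
t_2 = 540
p_3 = 376
q_3 = 28
s_4 = 432
t_4 = 64
p_5 = 244
q_5 = 120
s_5 = 352
t_5 = 244
p_6 = 228
q_6 = 336
s_6 = 264
t_6 = 412
a_7 = 172
b_7 = 388
c_7 = 52
a_8 = 468
b_8 = 88
c_8 = 36
s_9 = 468
t_9 = 332
p_10 = 228
q_10 = 368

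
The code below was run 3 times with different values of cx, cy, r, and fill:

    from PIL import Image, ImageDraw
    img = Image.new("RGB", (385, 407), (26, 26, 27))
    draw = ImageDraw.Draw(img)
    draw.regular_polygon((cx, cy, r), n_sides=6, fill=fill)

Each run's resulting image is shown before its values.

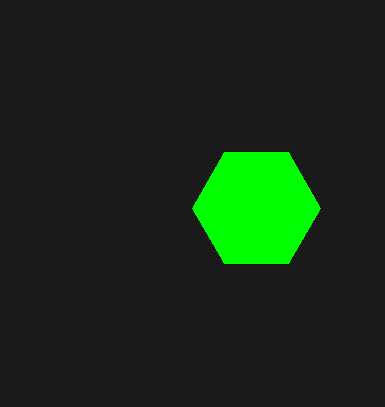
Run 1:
cx = 256
cy = 208
r = 64
fill = 'lime'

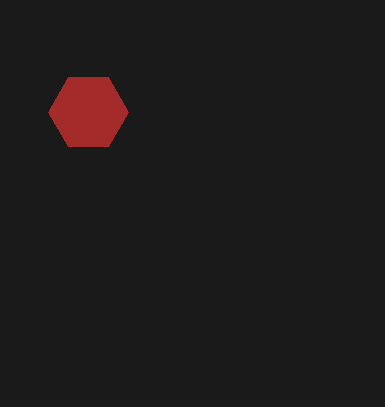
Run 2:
cx = 88; cy = 112; r = 40; fill = 'brown'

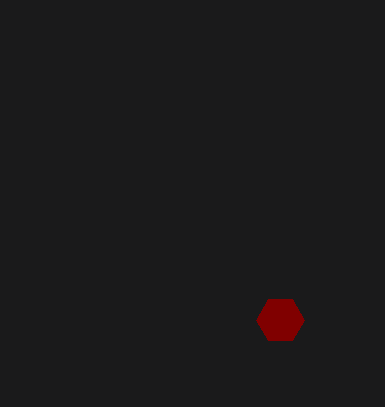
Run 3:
cx = 280
cy = 320
r = 24
fill = 'maroon'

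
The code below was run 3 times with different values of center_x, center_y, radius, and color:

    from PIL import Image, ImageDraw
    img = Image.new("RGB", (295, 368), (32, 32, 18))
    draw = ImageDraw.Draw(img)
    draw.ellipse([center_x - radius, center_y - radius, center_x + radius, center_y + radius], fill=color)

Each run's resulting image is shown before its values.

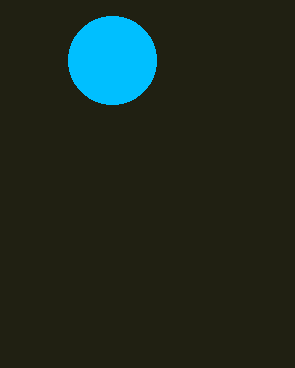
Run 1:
center_x = 112; center_y = 60; radius = 44; color = 'deepskyblue'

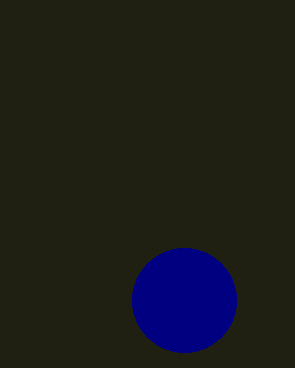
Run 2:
center_x = 184
center_y = 300
radius = 52
color = 'navy'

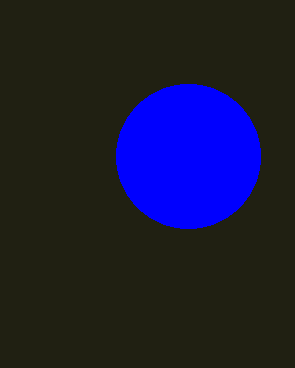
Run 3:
center_x = 188; center_y = 156; radius = 72; color = 'blue'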